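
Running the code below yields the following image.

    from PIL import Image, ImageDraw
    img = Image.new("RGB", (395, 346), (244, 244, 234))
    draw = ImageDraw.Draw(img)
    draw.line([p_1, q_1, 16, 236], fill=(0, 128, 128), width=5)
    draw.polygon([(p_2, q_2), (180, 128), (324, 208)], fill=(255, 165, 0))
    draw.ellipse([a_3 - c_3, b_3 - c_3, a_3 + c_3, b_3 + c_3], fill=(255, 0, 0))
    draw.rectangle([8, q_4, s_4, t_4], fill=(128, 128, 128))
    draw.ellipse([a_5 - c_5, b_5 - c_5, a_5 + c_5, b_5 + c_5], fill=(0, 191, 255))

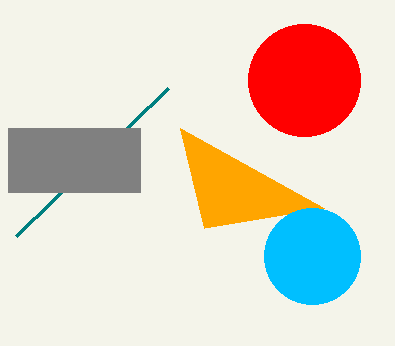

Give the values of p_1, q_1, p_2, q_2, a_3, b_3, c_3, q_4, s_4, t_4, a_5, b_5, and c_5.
p_1 = 168; q_1 = 88; p_2 = 204; q_2 = 228; a_3 = 304; b_3 = 80; c_3 = 56; q_4 = 128; s_4 = 140; t_4 = 192; a_5 = 312; b_5 = 256; c_5 = 48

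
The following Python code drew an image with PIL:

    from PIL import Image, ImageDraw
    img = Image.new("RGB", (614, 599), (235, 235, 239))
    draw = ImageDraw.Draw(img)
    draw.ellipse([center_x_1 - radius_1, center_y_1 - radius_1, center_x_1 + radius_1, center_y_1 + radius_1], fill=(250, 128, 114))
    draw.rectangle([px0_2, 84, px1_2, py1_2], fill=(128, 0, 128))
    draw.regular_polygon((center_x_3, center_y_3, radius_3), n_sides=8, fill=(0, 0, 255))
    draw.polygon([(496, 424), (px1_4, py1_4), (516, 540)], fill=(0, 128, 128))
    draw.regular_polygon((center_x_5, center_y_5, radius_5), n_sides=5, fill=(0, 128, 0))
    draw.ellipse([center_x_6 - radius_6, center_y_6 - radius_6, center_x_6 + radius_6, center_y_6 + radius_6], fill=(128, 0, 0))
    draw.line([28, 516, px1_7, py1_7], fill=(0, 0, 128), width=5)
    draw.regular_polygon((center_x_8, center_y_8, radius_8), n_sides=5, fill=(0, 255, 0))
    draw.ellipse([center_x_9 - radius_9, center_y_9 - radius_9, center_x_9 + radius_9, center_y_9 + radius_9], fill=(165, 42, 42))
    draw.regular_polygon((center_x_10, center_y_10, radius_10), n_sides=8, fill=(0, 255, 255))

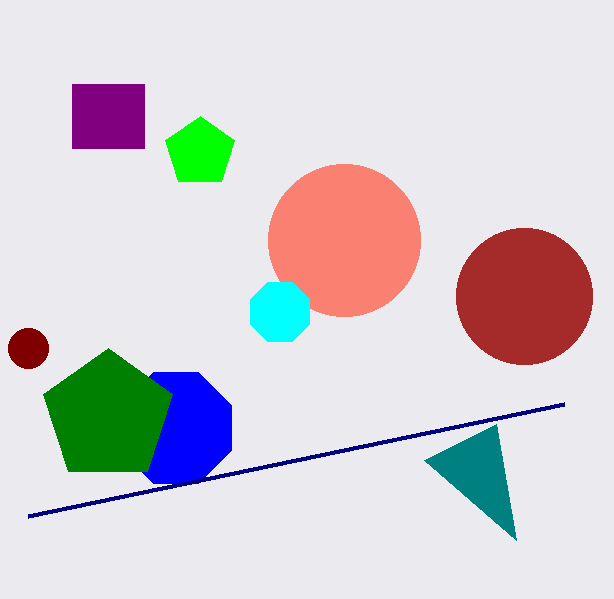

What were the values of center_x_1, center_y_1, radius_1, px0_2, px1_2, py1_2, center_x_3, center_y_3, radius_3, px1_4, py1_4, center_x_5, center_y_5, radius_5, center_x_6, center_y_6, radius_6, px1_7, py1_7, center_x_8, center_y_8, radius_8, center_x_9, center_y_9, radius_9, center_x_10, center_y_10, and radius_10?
center_x_1 = 344
center_y_1 = 240
radius_1 = 76
px0_2 = 72
px1_2 = 144
py1_2 = 148
center_x_3 = 176
center_y_3 = 428
radius_3 = 60
px1_4 = 424
py1_4 = 460
center_x_5 = 108
center_y_5 = 416
radius_5 = 68
center_x_6 = 28
center_y_6 = 348
radius_6 = 20
px1_7 = 564
py1_7 = 404
center_x_8 = 200
center_y_8 = 152
radius_8 = 36
center_x_9 = 524
center_y_9 = 296
radius_9 = 68
center_x_10 = 280
center_y_10 = 312
radius_10 = 32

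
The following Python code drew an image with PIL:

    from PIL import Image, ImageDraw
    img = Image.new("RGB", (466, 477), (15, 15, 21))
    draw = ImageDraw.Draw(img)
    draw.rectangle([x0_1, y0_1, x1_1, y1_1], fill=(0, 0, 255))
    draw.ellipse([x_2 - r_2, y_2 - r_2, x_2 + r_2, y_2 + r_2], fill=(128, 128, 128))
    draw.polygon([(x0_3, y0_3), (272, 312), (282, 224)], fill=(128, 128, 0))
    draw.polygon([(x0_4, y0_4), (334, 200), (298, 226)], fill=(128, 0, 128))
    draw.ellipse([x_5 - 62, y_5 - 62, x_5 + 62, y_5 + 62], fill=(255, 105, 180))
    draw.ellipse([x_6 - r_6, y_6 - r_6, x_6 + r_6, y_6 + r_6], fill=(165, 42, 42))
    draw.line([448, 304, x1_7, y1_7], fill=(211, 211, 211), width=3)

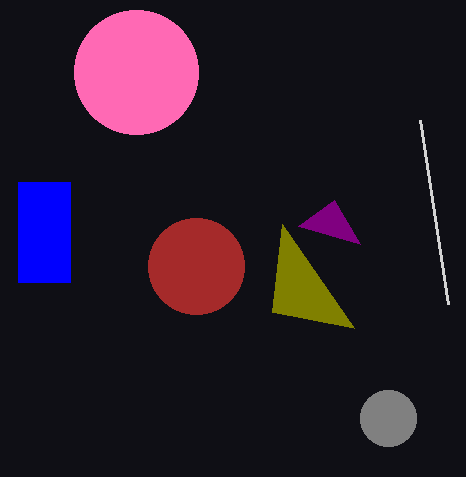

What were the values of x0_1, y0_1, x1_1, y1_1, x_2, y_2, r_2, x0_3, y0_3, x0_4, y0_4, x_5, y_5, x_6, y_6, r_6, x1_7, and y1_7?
x0_1 = 18; y0_1 = 182; x1_1 = 70; y1_1 = 282; x_2 = 388; y_2 = 418; r_2 = 28; x0_3 = 354; y0_3 = 328; x0_4 = 360; y0_4 = 244; x_5 = 136; y_5 = 72; x_6 = 196; y_6 = 266; r_6 = 48; x1_7 = 420; y1_7 = 120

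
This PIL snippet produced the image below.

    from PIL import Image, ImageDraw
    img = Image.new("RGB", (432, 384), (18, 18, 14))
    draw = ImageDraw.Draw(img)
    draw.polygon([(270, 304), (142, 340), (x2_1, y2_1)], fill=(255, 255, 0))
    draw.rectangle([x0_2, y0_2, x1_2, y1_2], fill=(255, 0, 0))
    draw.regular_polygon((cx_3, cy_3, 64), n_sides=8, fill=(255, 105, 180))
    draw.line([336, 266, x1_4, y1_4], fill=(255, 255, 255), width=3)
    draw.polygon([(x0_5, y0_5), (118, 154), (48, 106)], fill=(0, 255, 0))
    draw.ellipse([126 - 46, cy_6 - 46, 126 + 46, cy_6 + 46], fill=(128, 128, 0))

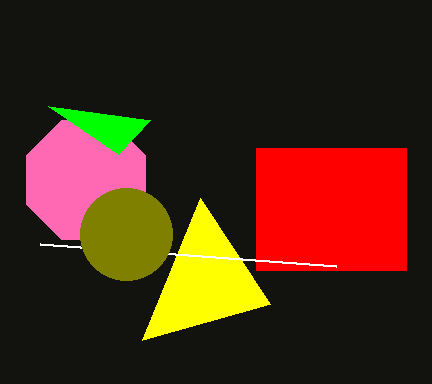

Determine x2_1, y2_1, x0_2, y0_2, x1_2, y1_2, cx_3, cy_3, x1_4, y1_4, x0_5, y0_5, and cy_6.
x2_1 = 200, y2_1 = 198, x0_2 = 256, y0_2 = 148, x1_2 = 406, y1_2 = 270, cx_3 = 86, cy_3 = 180, x1_4 = 40, y1_4 = 244, x0_5 = 150, y0_5 = 120, cy_6 = 234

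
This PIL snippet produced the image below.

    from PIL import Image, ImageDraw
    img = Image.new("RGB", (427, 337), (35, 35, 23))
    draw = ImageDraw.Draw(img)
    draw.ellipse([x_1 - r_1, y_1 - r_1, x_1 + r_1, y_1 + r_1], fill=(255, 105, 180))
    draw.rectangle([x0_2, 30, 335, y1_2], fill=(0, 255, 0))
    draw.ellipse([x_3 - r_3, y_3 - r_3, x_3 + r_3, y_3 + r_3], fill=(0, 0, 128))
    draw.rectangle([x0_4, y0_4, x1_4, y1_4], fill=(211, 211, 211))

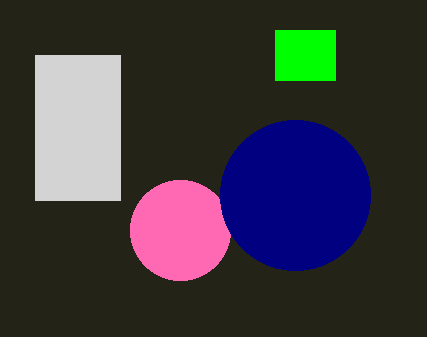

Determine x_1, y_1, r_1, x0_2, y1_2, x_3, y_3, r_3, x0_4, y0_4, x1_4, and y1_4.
x_1 = 180, y_1 = 230, r_1 = 50, x0_2 = 275, y1_2 = 80, x_3 = 295, y_3 = 195, r_3 = 75, x0_4 = 35, y0_4 = 55, x1_4 = 120, y1_4 = 200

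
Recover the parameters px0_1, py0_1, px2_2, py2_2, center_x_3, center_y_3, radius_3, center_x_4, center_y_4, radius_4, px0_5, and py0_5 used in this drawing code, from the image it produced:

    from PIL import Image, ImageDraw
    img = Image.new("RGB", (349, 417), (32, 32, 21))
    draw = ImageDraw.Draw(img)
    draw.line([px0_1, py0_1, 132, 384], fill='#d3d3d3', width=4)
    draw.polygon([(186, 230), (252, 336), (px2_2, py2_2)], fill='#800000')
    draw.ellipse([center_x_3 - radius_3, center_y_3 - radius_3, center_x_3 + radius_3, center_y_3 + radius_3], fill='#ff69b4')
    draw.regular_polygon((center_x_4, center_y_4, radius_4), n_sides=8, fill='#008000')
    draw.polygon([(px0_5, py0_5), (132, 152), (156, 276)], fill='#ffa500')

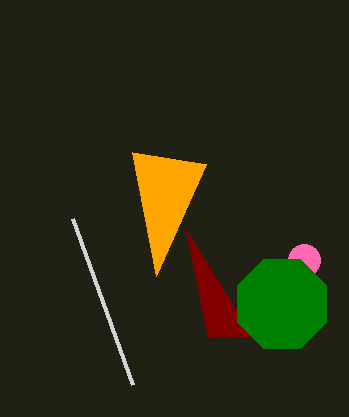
px0_1 = 72, py0_1 = 218, px2_2 = 208, py2_2 = 338, center_x_3 = 304, center_y_3 = 260, radius_3 = 16, center_x_4 = 282, center_y_4 = 304, radius_4 = 48, px0_5 = 206, py0_5 = 164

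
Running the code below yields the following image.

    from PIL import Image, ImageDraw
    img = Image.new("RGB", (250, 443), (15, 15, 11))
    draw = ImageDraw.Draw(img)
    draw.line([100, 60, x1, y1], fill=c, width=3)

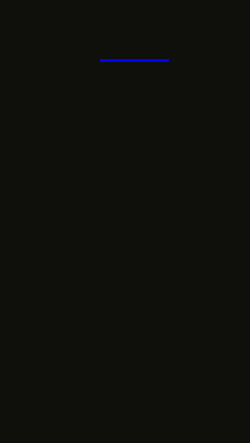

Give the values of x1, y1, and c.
x1 = 168
y1 = 60
c = 'blue'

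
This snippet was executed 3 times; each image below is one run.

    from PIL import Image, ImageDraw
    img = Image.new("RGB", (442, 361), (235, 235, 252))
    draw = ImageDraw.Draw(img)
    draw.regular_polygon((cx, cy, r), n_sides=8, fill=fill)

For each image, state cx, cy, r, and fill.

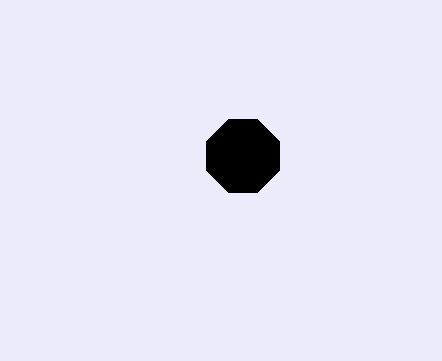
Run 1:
cx = 243; cy = 156; r = 39; fill = 'black'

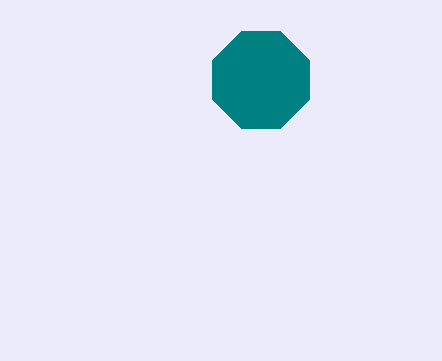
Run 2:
cx = 261; cy = 80; r = 52; fill = 'teal'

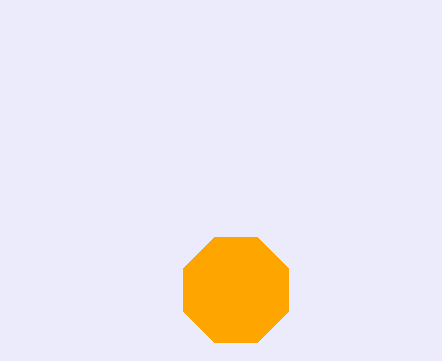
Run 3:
cx = 236
cy = 290
r = 57
fill = 'orange'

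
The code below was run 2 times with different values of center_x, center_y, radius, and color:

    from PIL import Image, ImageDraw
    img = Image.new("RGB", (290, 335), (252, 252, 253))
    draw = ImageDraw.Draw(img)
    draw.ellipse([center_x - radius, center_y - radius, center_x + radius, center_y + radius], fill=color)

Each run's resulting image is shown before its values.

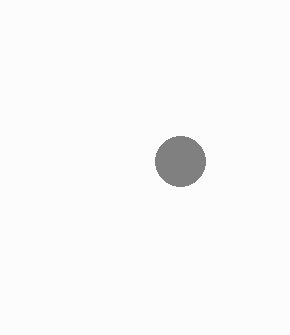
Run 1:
center_x = 180; center_y = 161; radius = 25; color = 'gray'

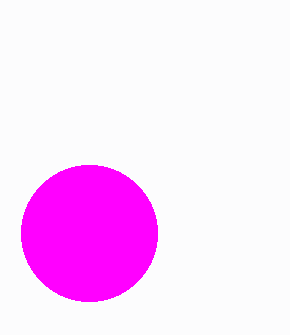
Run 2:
center_x = 89
center_y = 233
radius = 68
color = 'magenta'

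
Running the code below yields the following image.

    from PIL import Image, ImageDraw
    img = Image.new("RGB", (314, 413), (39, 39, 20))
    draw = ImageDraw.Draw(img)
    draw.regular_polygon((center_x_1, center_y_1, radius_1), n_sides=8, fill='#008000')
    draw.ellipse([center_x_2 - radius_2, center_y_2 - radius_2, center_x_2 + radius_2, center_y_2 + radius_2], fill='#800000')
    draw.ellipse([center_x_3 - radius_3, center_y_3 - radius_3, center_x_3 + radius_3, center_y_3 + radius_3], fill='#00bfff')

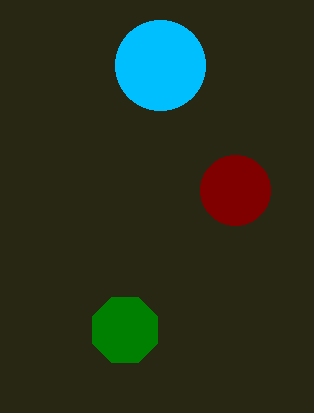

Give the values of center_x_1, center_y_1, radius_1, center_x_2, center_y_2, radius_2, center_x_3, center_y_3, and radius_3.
center_x_1 = 125
center_y_1 = 330
radius_1 = 35
center_x_2 = 235
center_y_2 = 190
radius_2 = 35
center_x_3 = 160
center_y_3 = 65
radius_3 = 45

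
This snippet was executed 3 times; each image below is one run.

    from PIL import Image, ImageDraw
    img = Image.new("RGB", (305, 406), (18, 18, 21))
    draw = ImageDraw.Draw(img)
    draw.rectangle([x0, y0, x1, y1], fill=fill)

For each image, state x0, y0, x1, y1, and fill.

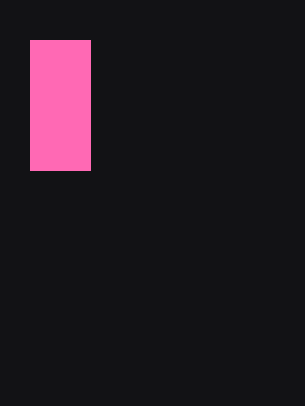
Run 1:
x0 = 30; y0 = 40; x1 = 90; y1 = 170; fill = 'hotpink'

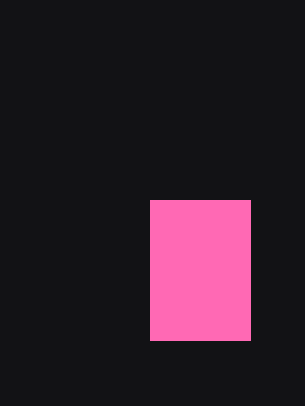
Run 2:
x0 = 150
y0 = 200
x1 = 250
y1 = 340
fill = 'hotpink'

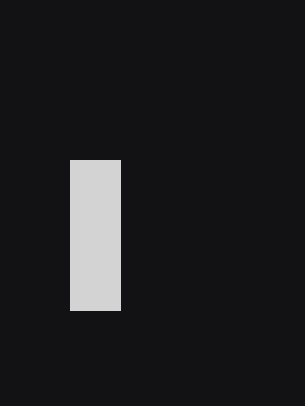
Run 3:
x0 = 70; y0 = 160; x1 = 120; y1 = 310; fill = 'lightgray'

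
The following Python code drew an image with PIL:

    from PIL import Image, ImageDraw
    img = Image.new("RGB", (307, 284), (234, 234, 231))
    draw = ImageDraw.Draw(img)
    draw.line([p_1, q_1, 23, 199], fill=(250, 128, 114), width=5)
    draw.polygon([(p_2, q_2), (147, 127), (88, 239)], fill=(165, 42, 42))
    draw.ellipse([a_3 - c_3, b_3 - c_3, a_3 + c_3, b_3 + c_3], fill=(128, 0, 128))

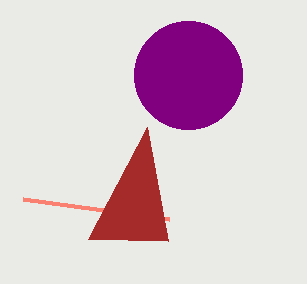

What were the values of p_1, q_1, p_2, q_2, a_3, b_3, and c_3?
p_1 = 169; q_1 = 219; p_2 = 168; q_2 = 241; a_3 = 188; b_3 = 75; c_3 = 54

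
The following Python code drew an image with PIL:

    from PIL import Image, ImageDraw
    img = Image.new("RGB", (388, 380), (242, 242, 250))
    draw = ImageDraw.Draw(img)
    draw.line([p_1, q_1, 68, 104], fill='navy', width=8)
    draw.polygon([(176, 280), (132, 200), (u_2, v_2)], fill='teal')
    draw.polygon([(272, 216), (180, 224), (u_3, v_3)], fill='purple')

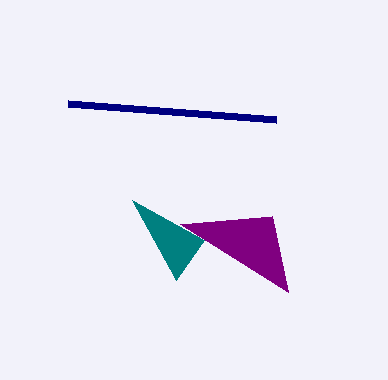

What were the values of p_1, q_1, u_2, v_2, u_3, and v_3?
p_1 = 276; q_1 = 120; u_2 = 204; v_2 = 240; u_3 = 288; v_3 = 292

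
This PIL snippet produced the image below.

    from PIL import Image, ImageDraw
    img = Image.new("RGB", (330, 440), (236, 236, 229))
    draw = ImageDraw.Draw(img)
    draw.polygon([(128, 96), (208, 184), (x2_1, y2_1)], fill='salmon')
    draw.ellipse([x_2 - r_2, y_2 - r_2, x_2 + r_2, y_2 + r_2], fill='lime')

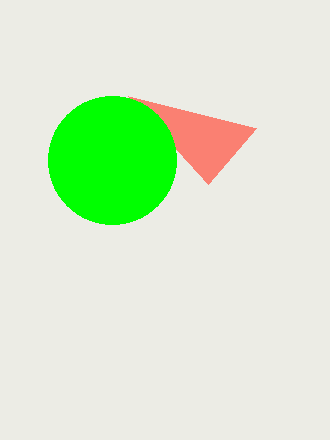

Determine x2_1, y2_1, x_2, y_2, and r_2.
x2_1 = 256
y2_1 = 128
x_2 = 112
y_2 = 160
r_2 = 64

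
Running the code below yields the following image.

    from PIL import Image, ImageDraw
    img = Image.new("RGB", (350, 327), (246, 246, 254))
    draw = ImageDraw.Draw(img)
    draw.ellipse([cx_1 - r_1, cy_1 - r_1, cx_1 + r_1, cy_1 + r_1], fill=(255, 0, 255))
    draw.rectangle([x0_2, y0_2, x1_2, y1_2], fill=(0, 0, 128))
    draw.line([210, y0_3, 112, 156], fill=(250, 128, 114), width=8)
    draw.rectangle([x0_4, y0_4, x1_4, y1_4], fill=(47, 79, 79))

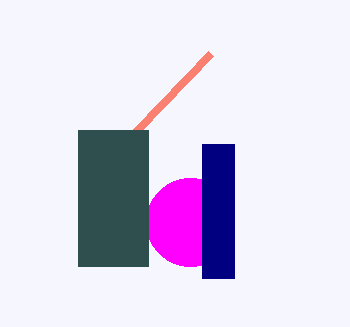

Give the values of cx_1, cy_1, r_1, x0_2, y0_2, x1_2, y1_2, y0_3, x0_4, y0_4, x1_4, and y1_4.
cx_1 = 190, cy_1 = 222, r_1 = 44, x0_2 = 202, y0_2 = 144, x1_2 = 234, y1_2 = 278, y0_3 = 54, x0_4 = 78, y0_4 = 130, x1_4 = 148, y1_4 = 266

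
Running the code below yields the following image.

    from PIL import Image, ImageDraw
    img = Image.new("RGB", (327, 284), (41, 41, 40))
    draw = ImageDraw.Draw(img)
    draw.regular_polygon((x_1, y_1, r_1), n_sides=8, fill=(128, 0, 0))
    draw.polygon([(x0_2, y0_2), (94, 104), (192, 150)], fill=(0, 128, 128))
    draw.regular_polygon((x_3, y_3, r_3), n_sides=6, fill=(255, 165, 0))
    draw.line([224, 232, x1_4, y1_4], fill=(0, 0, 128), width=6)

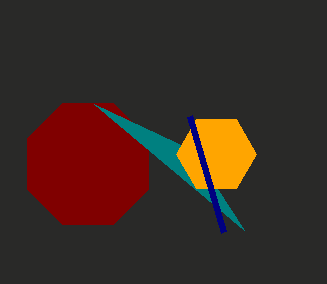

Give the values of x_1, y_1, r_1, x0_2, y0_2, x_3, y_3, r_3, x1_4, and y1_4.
x_1 = 88; y_1 = 164; r_1 = 66; x0_2 = 244; y0_2 = 230; x_3 = 216; y_3 = 154; r_3 = 40; x1_4 = 190; y1_4 = 116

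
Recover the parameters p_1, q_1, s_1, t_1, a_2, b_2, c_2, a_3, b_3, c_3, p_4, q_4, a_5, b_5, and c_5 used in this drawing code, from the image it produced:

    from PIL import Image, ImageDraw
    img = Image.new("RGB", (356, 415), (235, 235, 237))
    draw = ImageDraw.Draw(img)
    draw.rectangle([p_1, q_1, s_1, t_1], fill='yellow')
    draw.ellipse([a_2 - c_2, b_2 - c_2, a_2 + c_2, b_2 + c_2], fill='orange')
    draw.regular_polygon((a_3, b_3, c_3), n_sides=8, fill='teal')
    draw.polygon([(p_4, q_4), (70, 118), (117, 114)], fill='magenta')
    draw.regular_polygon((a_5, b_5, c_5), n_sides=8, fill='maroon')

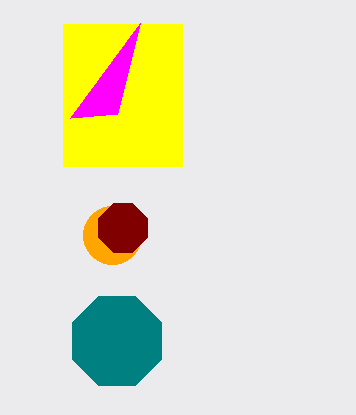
p_1 = 63
q_1 = 24
s_1 = 182
t_1 = 166
a_2 = 112
b_2 = 235
c_2 = 29
a_3 = 117
b_3 = 341
c_3 = 48
p_4 = 140
q_4 = 23
a_5 = 123
b_5 = 228
c_5 = 26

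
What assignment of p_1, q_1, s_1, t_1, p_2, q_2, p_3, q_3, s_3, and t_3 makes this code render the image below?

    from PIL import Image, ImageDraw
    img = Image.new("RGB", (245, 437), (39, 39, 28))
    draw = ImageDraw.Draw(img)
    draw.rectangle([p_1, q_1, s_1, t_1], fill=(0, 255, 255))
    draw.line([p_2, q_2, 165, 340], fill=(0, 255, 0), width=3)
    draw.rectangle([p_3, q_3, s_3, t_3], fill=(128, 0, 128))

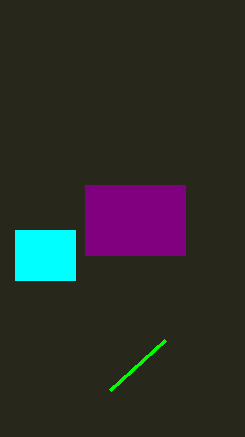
p_1 = 15
q_1 = 230
s_1 = 75
t_1 = 280
p_2 = 110
q_2 = 390
p_3 = 85
q_3 = 185
s_3 = 185
t_3 = 255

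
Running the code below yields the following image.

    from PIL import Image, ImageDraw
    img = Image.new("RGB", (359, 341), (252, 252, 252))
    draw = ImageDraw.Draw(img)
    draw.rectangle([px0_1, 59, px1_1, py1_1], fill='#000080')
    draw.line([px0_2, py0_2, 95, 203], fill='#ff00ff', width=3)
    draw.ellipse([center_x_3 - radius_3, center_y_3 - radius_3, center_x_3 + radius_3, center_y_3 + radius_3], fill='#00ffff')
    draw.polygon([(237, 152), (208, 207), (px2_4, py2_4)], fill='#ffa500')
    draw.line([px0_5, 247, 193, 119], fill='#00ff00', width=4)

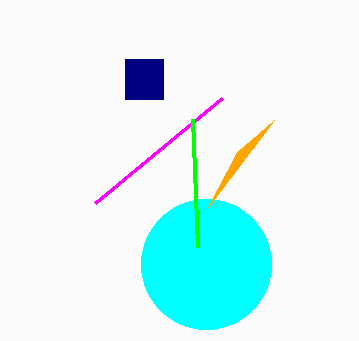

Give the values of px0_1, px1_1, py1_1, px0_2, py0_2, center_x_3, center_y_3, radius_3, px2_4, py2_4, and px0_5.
px0_1 = 125, px1_1 = 163, py1_1 = 99, px0_2 = 222, py0_2 = 98, center_x_3 = 206, center_y_3 = 264, radius_3 = 65, px2_4 = 274, py2_4 = 120, px0_5 = 198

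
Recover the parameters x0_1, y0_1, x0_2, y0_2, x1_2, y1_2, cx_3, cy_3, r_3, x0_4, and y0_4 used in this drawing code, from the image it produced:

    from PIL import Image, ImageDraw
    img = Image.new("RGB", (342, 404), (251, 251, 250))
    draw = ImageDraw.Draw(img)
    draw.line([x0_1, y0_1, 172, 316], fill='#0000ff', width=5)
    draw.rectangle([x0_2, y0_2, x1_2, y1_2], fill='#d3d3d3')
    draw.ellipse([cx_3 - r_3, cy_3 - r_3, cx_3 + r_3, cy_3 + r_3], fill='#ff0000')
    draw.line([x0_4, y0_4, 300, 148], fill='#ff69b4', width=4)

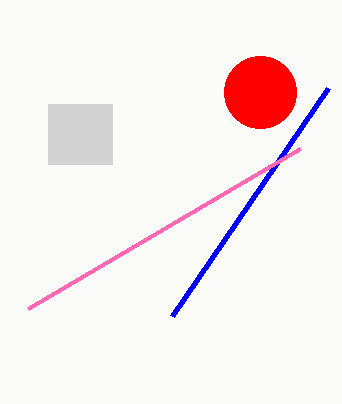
x0_1 = 328
y0_1 = 88
x0_2 = 48
y0_2 = 104
x1_2 = 112
y1_2 = 164
cx_3 = 260
cy_3 = 92
r_3 = 36
x0_4 = 28
y0_4 = 308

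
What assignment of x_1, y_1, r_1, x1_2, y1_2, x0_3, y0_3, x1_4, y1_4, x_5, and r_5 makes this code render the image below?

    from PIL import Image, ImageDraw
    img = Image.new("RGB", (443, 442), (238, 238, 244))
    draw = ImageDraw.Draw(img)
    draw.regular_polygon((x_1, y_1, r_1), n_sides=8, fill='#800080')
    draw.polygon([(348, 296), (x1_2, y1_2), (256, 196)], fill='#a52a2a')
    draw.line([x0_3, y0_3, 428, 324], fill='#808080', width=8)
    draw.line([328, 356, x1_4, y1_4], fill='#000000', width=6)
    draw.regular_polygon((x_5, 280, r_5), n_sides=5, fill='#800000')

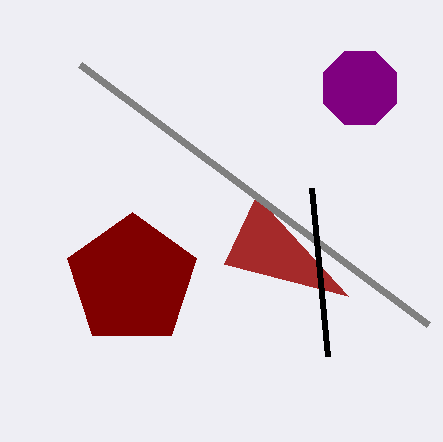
x_1 = 360, y_1 = 88, r_1 = 40, x1_2 = 224, y1_2 = 264, x0_3 = 80, y0_3 = 64, x1_4 = 312, y1_4 = 188, x_5 = 132, r_5 = 68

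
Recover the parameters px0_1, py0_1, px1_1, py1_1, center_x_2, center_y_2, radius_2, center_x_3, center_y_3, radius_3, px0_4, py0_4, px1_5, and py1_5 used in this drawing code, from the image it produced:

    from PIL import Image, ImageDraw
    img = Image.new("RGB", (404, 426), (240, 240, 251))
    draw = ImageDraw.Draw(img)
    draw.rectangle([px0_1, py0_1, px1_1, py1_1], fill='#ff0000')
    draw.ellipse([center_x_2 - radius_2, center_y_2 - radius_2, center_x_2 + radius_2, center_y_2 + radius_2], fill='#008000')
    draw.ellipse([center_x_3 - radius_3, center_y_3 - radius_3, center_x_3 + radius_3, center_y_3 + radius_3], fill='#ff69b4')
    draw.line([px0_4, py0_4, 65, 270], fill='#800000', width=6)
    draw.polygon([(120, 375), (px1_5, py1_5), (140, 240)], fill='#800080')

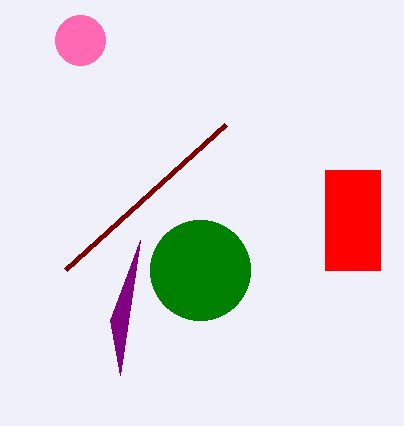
px0_1 = 325; py0_1 = 170; px1_1 = 380; py1_1 = 270; center_x_2 = 200; center_y_2 = 270; radius_2 = 50; center_x_3 = 80; center_y_3 = 40; radius_3 = 25; px0_4 = 225; py0_4 = 125; px1_5 = 110; py1_5 = 320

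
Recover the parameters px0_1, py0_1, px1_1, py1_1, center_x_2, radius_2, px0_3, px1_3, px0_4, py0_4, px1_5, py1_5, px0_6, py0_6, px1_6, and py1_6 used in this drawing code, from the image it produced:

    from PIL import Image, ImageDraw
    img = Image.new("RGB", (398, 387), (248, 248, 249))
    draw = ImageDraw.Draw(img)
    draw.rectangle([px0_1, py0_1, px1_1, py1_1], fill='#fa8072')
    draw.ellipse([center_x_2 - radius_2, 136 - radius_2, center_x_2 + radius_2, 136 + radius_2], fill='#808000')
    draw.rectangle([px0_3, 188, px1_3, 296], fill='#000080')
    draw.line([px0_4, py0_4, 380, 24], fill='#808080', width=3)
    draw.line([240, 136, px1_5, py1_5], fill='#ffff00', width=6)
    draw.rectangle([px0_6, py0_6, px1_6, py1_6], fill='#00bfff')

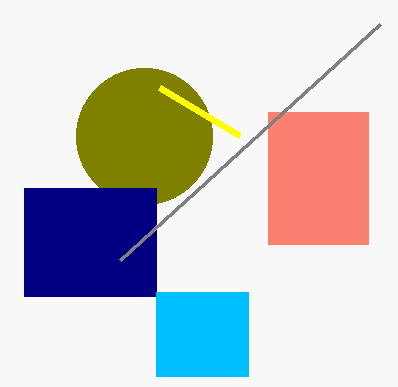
px0_1 = 268, py0_1 = 112, px1_1 = 368, py1_1 = 244, center_x_2 = 144, radius_2 = 68, px0_3 = 24, px1_3 = 156, px0_4 = 120, py0_4 = 260, px1_5 = 160, py1_5 = 88, px0_6 = 156, py0_6 = 292, px1_6 = 248, py1_6 = 376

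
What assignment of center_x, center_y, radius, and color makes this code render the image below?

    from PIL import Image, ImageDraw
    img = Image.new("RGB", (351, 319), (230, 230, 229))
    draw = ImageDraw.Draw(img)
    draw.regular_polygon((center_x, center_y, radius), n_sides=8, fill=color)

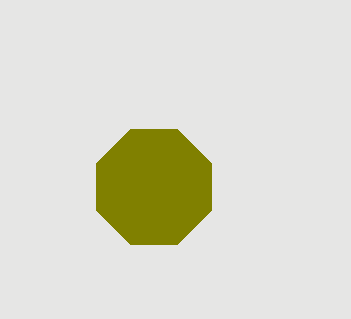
center_x = 154, center_y = 187, radius = 62, color = 'olive'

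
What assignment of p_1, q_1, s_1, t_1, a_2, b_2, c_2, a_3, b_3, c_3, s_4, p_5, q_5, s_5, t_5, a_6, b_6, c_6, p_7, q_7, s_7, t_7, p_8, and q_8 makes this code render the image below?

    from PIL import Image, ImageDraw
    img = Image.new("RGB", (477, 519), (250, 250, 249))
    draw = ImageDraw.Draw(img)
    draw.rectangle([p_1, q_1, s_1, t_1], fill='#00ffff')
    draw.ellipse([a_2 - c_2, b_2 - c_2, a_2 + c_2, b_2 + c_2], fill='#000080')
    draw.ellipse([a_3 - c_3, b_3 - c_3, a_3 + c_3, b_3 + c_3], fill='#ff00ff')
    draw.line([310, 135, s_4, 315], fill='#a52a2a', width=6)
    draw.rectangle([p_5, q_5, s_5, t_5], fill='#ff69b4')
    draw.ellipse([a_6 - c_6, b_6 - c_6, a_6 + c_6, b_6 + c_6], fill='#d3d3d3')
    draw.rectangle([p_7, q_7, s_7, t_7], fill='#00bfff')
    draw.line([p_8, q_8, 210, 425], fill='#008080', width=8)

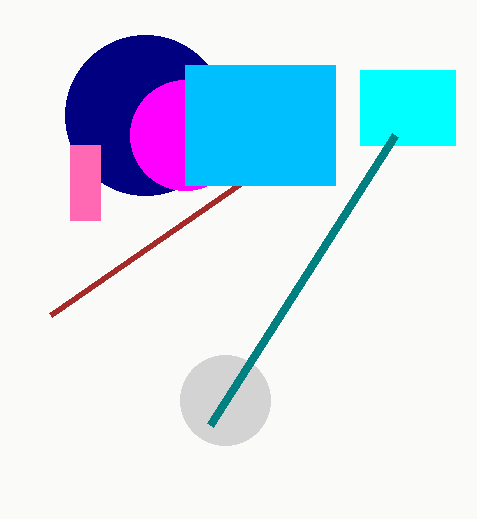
p_1 = 360
q_1 = 70
s_1 = 455
t_1 = 145
a_2 = 145
b_2 = 115
c_2 = 80
a_3 = 185
b_3 = 135
c_3 = 55
s_4 = 50
p_5 = 70
q_5 = 145
s_5 = 100
t_5 = 220
a_6 = 225
b_6 = 400
c_6 = 45
p_7 = 185
q_7 = 65
s_7 = 335
t_7 = 185
p_8 = 395
q_8 = 135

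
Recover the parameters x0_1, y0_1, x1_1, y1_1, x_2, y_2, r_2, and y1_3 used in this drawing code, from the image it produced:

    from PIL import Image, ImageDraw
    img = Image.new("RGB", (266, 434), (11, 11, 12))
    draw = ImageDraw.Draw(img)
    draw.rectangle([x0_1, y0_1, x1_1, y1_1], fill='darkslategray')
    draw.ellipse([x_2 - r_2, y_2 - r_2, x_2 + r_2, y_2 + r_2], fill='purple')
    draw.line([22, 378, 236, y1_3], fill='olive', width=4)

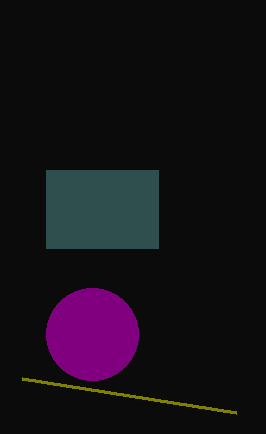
x0_1 = 46
y0_1 = 170
x1_1 = 158
y1_1 = 248
x_2 = 92
y_2 = 334
r_2 = 46
y1_3 = 412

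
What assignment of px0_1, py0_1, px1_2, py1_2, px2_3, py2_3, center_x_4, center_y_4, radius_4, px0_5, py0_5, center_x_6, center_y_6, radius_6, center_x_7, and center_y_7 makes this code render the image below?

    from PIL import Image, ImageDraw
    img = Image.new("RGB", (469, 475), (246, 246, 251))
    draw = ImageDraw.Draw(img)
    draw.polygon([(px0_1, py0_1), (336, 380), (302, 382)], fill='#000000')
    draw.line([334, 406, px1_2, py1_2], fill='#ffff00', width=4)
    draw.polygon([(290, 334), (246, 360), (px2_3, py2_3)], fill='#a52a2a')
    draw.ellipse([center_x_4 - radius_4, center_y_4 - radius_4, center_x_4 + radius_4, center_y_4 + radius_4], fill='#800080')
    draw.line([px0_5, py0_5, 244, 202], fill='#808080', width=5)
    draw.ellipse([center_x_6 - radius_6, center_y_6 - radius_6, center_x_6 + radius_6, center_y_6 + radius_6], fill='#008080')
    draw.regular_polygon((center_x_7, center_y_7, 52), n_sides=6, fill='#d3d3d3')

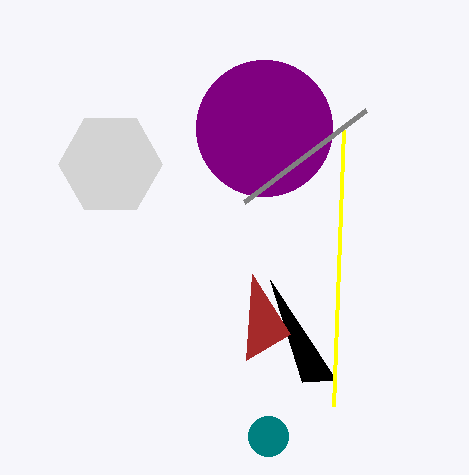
px0_1 = 270
py0_1 = 280
px1_2 = 344
py1_2 = 130
px2_3 = 252
py2_3 = 274
center_x_4 = 264
center_y_4 = 128
radius_4 = 68
px0_5 = 366
py0_5 = 110
center_x_6 = 268
center_y_6 = 436
radius_6 = 20
center_x_7 = 110
center_y_7 = 164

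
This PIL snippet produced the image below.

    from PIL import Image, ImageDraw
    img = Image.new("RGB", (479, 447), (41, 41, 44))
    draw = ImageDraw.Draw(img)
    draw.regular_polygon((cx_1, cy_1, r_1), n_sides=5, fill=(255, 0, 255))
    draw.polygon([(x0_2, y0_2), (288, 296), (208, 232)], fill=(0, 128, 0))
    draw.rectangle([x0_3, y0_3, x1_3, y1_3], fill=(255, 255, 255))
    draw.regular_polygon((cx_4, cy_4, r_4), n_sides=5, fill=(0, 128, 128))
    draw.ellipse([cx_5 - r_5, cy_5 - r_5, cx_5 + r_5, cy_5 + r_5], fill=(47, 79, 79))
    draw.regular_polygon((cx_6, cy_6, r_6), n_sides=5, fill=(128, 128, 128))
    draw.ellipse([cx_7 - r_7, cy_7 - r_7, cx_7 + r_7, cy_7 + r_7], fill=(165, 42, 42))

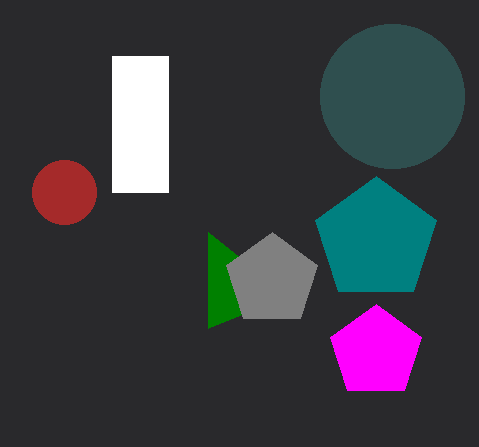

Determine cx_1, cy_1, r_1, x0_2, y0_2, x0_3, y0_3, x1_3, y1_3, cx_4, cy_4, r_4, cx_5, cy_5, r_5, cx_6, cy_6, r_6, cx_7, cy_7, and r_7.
cx_1 = 376, cy_1 = 352, r_1 = 48, x0_2 = 208, y0_2 = 328, x0_3 = 112, y0_3 = 56, x1_3 = 168, y1_3 = 192, cx_4 = 376, cy_4 = 240, r_4 = 64, cx_5 = 392, cy_5 = 96, r_5 = 72, cx_6 = 272, cy_6 = 280, r_6 = 48, cx_7 = 64, cy_7 = 192, r_7 = 32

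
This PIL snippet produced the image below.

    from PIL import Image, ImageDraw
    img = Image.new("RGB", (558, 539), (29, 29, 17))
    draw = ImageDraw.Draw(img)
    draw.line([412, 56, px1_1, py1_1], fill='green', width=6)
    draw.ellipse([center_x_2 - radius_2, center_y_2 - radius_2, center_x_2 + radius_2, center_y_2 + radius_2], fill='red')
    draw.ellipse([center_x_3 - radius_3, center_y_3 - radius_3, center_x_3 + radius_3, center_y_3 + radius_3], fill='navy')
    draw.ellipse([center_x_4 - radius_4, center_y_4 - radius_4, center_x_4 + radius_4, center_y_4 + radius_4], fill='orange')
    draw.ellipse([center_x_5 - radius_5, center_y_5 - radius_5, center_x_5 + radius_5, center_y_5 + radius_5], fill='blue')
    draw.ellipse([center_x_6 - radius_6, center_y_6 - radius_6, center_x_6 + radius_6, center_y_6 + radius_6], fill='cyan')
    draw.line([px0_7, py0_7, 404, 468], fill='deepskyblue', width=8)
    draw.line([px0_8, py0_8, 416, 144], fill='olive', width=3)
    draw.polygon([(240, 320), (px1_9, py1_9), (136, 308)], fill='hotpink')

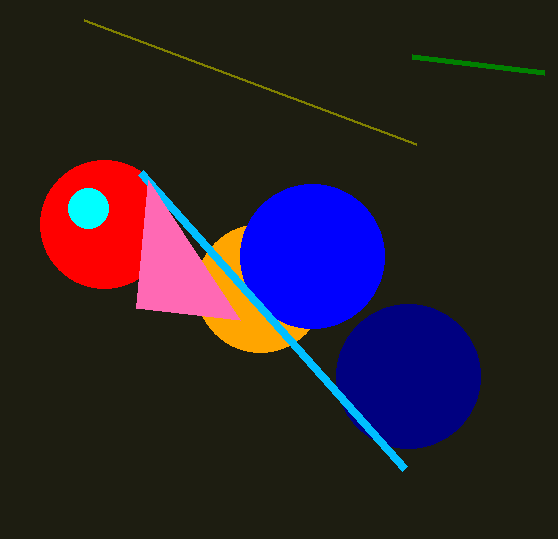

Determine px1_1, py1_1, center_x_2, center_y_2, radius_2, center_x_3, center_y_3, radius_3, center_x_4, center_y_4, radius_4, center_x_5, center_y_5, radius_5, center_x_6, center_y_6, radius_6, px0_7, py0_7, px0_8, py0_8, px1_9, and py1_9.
px1_1 = 544, py1_1 = 72, center_x_2 = 104, center_y_2 = 224, radius_2 = 64, center_x_3 = 408, center_y_3 = 376, radius_3 = 72, center_x_4 = 260, center_y_4 = 288, radius_4 = 64, center_x_5 = 312, center_y_5 = 256, radius_5 = 72, center_x_6 = 88, center_y_6 = 208, radius_6 = 20, px0_7 = 140, py0_7 = 172, px0_8 = 84, py0_8 = 20, px1_9 = 148, py1_9 = 180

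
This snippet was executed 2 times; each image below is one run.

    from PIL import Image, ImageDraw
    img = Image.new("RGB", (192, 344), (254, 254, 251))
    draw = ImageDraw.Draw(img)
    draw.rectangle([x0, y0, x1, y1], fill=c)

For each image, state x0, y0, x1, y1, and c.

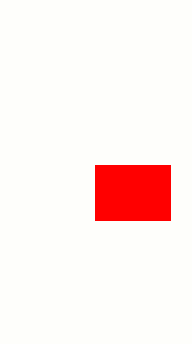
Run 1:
x0 = 95, y0 = 165, x1 = 170, y1 = 220, c = 'red'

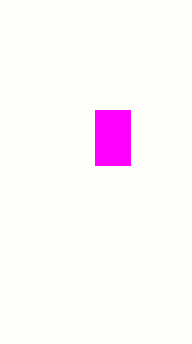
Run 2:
x0 = 95; y0 = 110; x1 = 130; y1 = 165; c = 'magenta'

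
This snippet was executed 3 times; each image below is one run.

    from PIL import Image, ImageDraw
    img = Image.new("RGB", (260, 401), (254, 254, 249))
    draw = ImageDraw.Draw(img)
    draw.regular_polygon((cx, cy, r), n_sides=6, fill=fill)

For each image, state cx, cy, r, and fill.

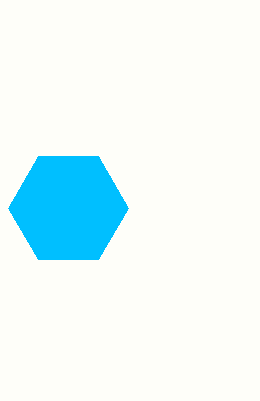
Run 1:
cx = 68
cy = 208
r = 60
fill = 'deepskyblue'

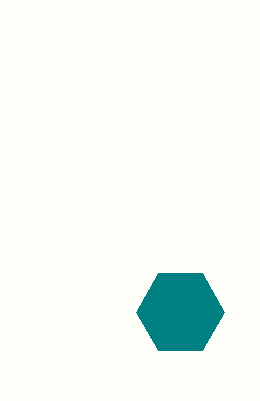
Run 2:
cx = 180, cy = 312, r = 44, fill = 'teal'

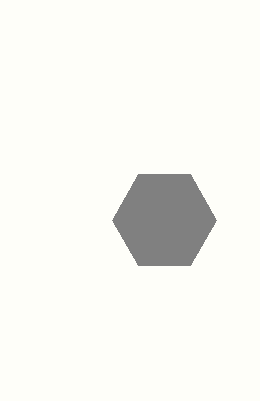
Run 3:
cx = 164, cy = 220, r = 52, fill = 'gray'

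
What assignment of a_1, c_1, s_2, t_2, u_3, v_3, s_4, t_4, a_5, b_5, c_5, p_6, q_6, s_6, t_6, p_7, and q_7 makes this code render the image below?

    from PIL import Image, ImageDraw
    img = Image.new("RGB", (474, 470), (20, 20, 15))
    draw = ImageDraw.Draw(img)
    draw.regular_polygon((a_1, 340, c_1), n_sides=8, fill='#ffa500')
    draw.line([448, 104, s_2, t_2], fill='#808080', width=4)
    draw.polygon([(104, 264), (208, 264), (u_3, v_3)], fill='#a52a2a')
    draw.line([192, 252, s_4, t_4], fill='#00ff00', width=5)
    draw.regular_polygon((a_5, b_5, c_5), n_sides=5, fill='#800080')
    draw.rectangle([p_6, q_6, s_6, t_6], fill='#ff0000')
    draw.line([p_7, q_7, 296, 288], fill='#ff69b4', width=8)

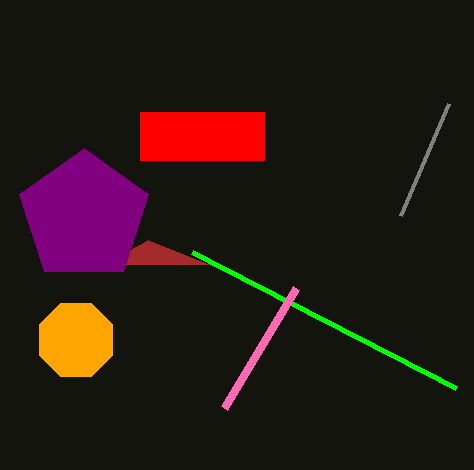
a_1 = 76
c_1 = 40
s_2 = 400
t_2 = 216
u_3 = 148
v_3 = 240
s_4 = 456
t_4 = 388
a_5 = 84
b_5 = 216
c_5 = 68
p_6 = 140
q_6 = 112
s_6 = 264
t_6 = 160
p_7 = 224
q_7 = 408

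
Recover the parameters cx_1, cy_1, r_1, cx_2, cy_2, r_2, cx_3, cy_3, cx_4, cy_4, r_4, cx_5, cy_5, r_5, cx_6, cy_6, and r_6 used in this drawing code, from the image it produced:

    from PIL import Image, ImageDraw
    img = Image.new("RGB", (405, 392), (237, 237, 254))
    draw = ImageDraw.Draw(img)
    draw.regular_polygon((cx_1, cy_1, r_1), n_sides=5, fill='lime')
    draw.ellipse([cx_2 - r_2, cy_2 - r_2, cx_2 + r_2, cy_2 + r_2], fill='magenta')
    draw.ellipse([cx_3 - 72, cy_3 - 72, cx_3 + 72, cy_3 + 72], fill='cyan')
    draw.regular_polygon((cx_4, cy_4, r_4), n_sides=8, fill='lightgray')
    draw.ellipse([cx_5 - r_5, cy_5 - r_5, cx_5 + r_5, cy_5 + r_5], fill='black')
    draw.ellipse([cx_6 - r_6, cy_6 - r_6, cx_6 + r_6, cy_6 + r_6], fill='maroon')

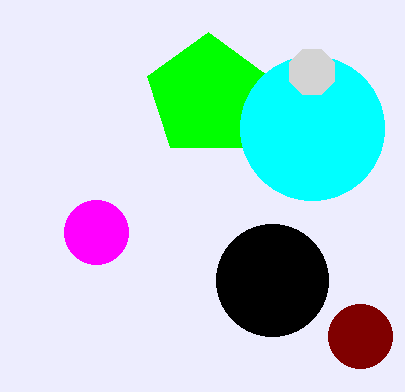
cx_1 = 208, cy_1 = 96, r_1 = 64, cx_2 = 96, cy_2 = 232, r_2 = 32, cx_3 = 312, cy_3 = 128, cx_4 = 312, cy_4 = 72, r_4 = 24, cx_5 = 272, cy_5 = 280, r_5 = 56, cx_6 = 360, cy_6 = 336, r_6 = 32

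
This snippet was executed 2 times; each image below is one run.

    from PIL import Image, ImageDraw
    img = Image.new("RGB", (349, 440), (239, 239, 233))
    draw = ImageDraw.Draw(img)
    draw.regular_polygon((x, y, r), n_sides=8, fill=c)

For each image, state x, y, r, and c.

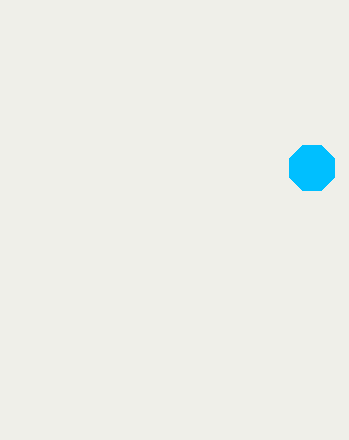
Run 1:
x = 312; y = 168; r = 24; c = 'deepskyblue'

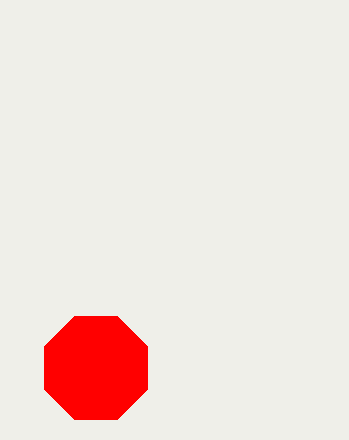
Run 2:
x = 96
y = 368
r = 56
c = 'red'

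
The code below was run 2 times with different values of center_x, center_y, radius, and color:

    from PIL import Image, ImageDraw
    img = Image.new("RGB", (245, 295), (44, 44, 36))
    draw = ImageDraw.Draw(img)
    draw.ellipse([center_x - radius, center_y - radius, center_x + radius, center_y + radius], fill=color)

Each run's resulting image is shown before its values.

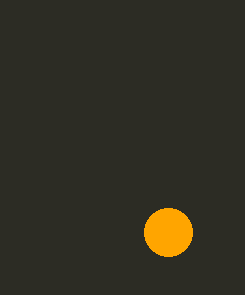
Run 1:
center_x = 168, center_y = 232, radius = 24, color = 'orange'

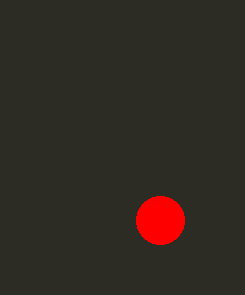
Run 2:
center_x = 160; center_y = 220; radius = 24; color = 'red'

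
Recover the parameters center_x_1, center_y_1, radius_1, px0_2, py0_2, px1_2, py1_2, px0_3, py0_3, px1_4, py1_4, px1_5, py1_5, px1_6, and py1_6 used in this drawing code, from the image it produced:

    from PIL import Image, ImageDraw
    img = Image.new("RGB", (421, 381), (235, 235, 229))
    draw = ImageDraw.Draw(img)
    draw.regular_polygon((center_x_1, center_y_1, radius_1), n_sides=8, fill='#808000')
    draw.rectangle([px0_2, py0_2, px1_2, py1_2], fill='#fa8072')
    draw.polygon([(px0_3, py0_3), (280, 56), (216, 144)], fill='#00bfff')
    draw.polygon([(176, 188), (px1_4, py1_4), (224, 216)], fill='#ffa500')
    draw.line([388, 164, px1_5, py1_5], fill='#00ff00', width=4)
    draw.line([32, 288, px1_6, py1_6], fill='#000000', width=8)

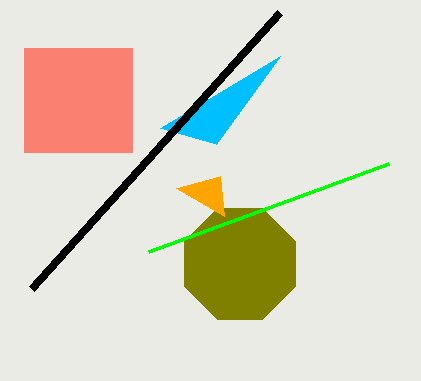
center_x_1 = 240; center_y_1 = 264; radius_1 = 60; px0_2 = 24; py0_2 = 48; px1_2 = 132; py1_2 = 152; px0_3 = 160; py0_3 = 128; px1_4 = 220; py1_4 = 176; px1_5 = 148; py1_5 = 252; px1_6 = 280; py1_6 = 12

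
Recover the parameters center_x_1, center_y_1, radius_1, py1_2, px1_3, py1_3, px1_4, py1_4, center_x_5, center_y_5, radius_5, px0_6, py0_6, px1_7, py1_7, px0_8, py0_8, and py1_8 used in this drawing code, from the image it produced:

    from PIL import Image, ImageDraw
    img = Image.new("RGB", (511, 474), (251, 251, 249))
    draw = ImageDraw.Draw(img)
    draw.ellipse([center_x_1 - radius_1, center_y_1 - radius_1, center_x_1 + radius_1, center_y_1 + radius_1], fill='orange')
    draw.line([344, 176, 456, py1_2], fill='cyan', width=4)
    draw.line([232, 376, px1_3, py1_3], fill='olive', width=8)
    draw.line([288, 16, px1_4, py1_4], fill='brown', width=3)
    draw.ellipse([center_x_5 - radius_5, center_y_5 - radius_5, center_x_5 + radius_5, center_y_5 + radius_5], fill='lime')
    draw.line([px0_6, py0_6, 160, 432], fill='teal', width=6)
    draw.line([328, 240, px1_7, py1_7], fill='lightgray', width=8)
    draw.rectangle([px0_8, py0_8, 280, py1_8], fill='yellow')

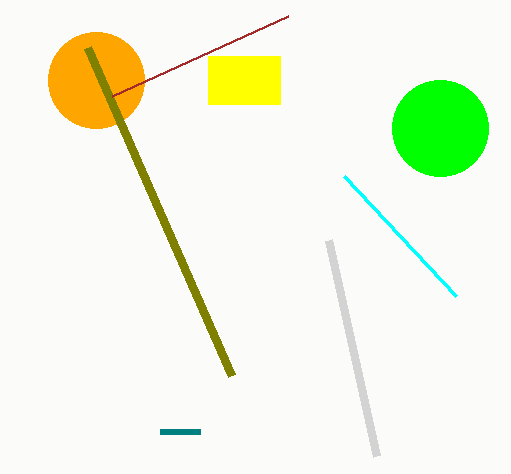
center_x_1 = 96; center_y_1 = 80; radius_1 = 48; py1_2 = 296; px1_3 = 88; py1_3 = 48; px1_4 = 112; py1_4 = 96; center_x_5 = 440; center_y_5 = 128; radius_5 = 48; px0_6 = 200; py0_6 = 432; px1_7 = 376; py1_7 = 456; px0_8 = 208; py0_8 = 56; py1_8 = 104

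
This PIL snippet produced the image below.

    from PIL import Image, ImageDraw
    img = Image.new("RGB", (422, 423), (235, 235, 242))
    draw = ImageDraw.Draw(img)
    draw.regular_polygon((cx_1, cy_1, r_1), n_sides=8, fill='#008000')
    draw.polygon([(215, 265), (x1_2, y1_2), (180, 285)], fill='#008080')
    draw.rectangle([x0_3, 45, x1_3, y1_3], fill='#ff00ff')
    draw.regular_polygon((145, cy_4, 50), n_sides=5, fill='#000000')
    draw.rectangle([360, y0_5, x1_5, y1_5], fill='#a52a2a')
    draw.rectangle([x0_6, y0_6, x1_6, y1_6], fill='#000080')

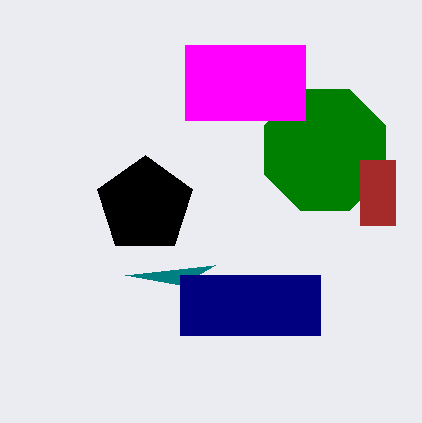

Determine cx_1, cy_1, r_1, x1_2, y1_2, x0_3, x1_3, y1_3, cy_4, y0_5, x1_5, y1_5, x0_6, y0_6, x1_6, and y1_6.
cx_1 = 325; cy_1 = 150; r_1 = 65; x1_2 = 125; y1_2 = 275; x0_3 = 185; x1_3 = 305; y1_3 = 120; cy_4 = 205; y0_5 = 160; x1_5 = 395; y1_5 = 225; x0_6 = 180; y0_6 = 275; x1_6 = 320; y1_6 = 335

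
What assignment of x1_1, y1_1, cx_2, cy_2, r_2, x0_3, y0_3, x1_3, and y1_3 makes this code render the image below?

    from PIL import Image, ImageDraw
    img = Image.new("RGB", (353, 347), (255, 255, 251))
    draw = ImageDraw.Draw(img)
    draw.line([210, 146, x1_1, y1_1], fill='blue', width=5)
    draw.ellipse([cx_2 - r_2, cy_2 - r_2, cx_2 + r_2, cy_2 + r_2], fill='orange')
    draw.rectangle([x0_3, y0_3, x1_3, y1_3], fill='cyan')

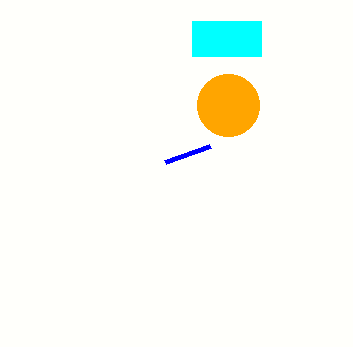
x1_1 = 165; y1_1 = 162; cx_2 = 228; cy_2 = 105; r_2 = 31; x0_3 = 192; y0_3 = 21; x1_3 = 261; y1_3 = 56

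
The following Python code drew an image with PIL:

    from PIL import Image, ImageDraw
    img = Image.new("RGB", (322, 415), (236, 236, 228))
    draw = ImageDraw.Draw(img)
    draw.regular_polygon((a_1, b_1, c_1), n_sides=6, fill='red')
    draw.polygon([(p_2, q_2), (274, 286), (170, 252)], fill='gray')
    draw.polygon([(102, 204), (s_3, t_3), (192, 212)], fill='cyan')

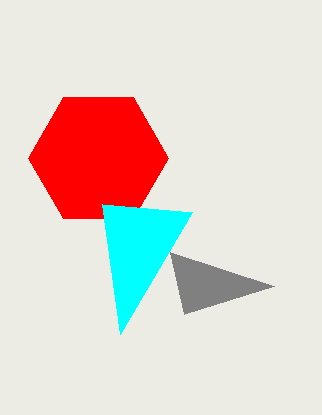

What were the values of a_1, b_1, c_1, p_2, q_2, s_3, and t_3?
a_1 = 98
b_1 = 158
c_1 = 70
p_2 = 184
q_2 = 314
s_3 = 120
t_3 = 334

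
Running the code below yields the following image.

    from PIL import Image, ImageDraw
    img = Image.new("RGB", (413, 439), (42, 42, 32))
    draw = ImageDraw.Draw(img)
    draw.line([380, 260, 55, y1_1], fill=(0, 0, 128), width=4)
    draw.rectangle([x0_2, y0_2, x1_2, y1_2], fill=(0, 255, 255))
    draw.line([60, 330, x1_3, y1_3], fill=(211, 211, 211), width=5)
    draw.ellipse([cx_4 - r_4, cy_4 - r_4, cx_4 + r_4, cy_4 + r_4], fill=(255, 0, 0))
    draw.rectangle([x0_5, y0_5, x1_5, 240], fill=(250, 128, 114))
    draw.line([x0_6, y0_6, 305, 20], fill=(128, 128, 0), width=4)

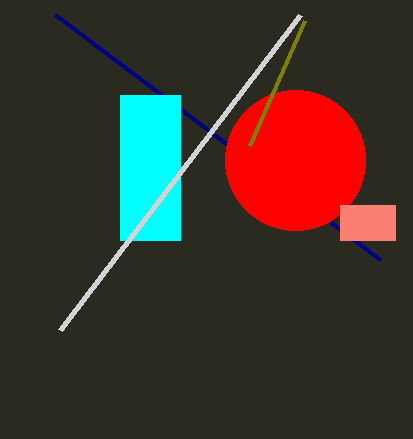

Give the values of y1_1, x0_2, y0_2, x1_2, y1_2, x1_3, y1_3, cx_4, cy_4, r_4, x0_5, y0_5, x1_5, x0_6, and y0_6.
y1_1 = 15, x0_2 = 120, y0_2 = 95, x1_2 = 180, y1_2 = 240, x1_3 = 300, y1_3 = 15, cx_4 = 295, cy_4 = 160, r_4 = 70, x0_5 = 340, y0_5 = 205, x1_5 = 395, x0_6 = 250, y0_6 = 145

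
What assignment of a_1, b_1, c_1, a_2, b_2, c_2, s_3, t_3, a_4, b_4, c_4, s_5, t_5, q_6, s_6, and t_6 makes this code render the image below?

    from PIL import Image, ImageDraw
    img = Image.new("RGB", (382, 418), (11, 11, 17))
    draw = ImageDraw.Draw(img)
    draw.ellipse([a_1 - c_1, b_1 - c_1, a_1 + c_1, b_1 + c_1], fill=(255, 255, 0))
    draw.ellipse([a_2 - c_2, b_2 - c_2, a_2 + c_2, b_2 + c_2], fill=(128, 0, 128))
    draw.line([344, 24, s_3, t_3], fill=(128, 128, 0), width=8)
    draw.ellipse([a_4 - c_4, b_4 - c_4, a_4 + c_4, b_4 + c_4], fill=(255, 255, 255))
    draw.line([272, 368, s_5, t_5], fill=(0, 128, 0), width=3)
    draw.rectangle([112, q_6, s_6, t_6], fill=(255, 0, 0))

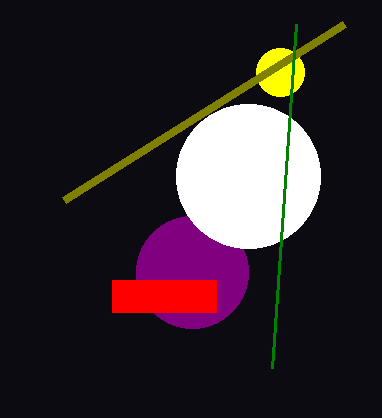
a_1 = 280
b_1 = 72
c_1 = 24
a_2 = 192
b_2 = 272
c_2 = 56
s_3 = 64
t_3 = 200
a_4 = 248
b_4 = 176
c_4 = 72
s_5 = 296
t_5 = 24
q_6 = 280
s_6 = 216
t_6 = 312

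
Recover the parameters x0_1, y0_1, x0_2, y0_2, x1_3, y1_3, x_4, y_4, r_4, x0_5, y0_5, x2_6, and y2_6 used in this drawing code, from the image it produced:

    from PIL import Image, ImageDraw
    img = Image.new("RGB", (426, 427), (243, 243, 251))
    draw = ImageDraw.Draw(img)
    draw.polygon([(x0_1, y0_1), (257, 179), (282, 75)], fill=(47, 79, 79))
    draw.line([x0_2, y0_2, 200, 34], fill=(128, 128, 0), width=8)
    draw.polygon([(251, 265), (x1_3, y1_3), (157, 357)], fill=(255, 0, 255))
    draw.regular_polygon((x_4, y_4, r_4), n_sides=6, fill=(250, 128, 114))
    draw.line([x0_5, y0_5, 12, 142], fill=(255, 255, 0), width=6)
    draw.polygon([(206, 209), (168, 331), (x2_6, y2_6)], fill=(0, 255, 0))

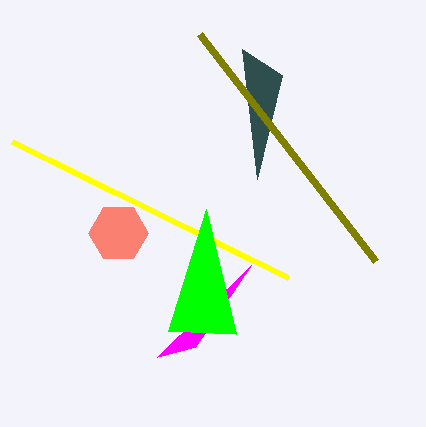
x0_1 = 242
y0_1 = 49
x0_2 = 376
y0_2 = 261
x1_3 = 195
y1_3 = 347
x_4 = 118
y_4 = 233
r_4 = 30
x0_5 = 288
y0_5 = 278
x2_6 = 236
y2_6 = 334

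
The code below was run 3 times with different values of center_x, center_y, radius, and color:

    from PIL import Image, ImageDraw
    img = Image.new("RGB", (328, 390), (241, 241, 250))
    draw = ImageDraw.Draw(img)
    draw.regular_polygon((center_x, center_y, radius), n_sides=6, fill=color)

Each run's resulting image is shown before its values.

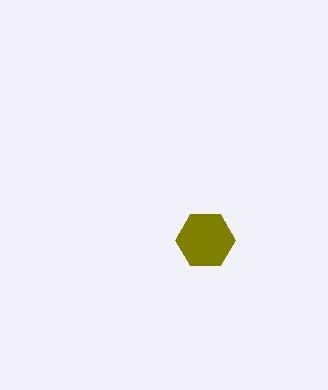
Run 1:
center_x = 205
center_y = 240
radius = 30
color = 'olive'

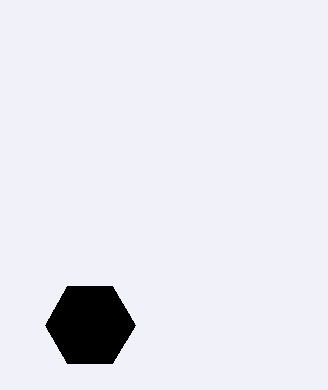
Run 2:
center_x = 90, center_y = 325, radius = 45, color = 'black'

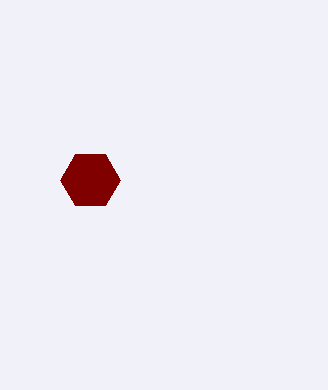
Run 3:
center_x = 90, center_y = 180, radius = 30, color = 'maroon'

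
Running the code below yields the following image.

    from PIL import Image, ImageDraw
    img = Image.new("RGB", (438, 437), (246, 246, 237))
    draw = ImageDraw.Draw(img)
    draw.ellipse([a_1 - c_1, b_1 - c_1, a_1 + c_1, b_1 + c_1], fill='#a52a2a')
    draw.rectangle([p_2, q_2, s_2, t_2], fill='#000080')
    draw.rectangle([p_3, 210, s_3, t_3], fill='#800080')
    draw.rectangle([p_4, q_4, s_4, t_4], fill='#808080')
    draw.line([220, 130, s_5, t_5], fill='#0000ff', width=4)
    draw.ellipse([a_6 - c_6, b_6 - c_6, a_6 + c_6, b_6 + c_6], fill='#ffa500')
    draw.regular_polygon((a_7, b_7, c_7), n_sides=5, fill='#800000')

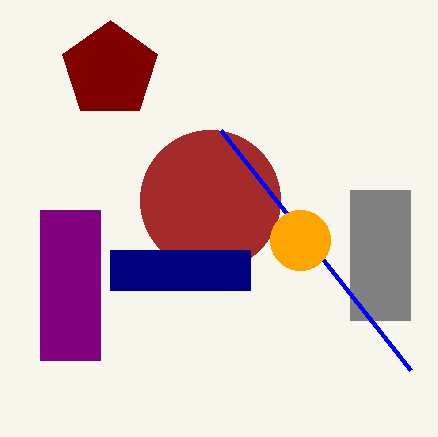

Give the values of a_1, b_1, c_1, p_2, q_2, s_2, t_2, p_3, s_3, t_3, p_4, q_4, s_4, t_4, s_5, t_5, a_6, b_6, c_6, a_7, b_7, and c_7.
a_1 = 210, b_1 = 200, c_1 = 70, p_2 = 110, q_2 = 250, s_2 = 250, t_2 = 290, p_3 = 40, s_3 = 100, t_3 = 360, p_4 = 350, q_4 = 190, s_4 = 410, t_4 = 320, s_5 = 410, t_5 = 370, a_6 = 300, b_6 = 240, c_6 = 30, a_7 = 110, b_7 = 70, c_7 = 50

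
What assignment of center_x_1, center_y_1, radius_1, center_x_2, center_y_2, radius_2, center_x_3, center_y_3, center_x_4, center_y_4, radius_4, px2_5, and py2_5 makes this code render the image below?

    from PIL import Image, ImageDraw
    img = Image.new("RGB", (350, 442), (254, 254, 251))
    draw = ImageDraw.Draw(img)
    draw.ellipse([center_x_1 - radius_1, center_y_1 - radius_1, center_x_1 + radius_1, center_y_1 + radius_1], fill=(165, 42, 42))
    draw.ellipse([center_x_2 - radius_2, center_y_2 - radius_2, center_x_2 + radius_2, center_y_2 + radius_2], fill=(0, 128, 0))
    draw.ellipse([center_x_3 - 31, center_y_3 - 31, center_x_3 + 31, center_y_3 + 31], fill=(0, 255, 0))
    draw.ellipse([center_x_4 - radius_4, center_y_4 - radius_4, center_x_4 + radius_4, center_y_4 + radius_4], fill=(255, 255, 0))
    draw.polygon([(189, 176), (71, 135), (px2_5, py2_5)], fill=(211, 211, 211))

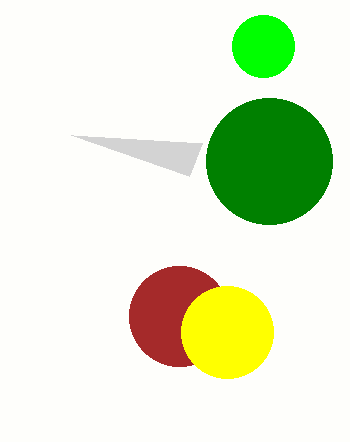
center_x_1 = 179
center_y_1 = 316
radius_1 = 50
center_x_2 = 269
center_y_2 = 161
radius_2 = 63
center_x_3 = 263
center_y_3 = 46
center_x_4 = 227
center_y_4 = 332
radius_4 = 46
px2_5 = 202
py2_5 = 143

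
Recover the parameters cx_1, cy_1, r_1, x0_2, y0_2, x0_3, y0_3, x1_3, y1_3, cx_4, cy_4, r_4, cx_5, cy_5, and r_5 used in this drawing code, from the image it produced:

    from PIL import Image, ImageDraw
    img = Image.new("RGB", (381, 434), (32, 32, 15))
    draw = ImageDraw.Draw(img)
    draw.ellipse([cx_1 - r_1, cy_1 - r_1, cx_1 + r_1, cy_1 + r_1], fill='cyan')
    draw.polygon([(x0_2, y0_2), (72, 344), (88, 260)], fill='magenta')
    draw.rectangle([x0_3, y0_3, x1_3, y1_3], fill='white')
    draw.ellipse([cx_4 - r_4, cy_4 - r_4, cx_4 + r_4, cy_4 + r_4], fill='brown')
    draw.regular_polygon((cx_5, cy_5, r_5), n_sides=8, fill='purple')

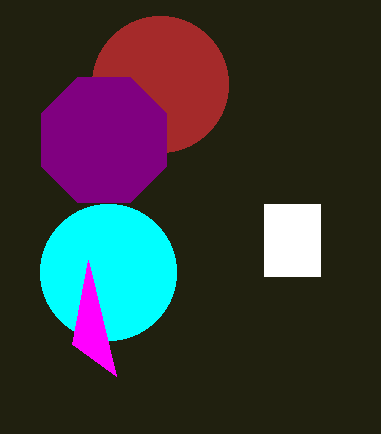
cx_1 = 108; cy_1 = 272; r_1 = 68; x0_2 = 116; y0_2 = 376; x0_3 = 264; y0_3 = 204; x1_3 = 320; y1_3 = 276; cx_4 = 160; cy_4 = 84; r_4 = 68; cx_5 = 104; cy_5 = 140; r_5 = 68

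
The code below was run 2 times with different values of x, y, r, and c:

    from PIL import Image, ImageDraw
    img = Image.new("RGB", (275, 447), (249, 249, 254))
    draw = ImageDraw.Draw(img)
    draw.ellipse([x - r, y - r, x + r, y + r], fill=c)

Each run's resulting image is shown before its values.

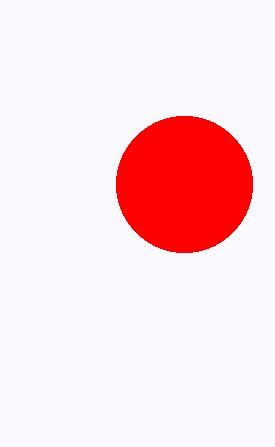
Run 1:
x = 184, y = 184, r = 68, c = 'red'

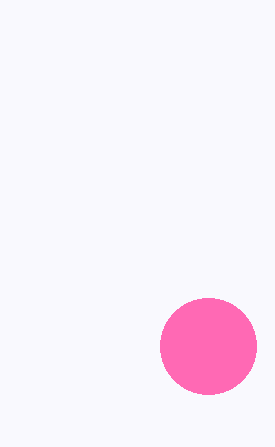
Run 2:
x = 208
y = 346
r = 48
c = 'hotpink'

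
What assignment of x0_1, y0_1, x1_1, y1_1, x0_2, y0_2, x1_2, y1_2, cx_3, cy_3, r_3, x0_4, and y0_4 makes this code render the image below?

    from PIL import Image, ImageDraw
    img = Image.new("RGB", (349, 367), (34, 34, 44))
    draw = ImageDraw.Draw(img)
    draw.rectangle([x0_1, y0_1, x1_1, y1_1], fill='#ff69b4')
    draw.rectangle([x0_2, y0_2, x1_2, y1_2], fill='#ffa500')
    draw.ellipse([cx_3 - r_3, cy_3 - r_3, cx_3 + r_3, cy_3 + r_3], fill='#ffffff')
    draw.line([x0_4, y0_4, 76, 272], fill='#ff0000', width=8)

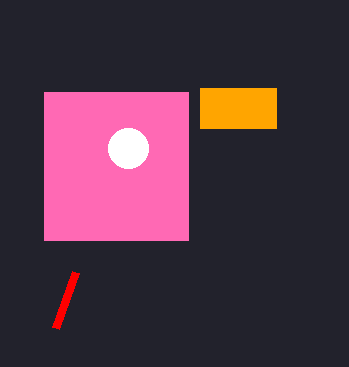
x0_1 = 44; y0_1 = 92; x1_1 = 188; y1_1 = 240; x0_2 = 200; y0_2 = 88; x1_2 = 276; y1_2 = 128; cx_3 = 128; cy_3 = 148; r_3 = 20; x0_4 = 56; y0_4 = 328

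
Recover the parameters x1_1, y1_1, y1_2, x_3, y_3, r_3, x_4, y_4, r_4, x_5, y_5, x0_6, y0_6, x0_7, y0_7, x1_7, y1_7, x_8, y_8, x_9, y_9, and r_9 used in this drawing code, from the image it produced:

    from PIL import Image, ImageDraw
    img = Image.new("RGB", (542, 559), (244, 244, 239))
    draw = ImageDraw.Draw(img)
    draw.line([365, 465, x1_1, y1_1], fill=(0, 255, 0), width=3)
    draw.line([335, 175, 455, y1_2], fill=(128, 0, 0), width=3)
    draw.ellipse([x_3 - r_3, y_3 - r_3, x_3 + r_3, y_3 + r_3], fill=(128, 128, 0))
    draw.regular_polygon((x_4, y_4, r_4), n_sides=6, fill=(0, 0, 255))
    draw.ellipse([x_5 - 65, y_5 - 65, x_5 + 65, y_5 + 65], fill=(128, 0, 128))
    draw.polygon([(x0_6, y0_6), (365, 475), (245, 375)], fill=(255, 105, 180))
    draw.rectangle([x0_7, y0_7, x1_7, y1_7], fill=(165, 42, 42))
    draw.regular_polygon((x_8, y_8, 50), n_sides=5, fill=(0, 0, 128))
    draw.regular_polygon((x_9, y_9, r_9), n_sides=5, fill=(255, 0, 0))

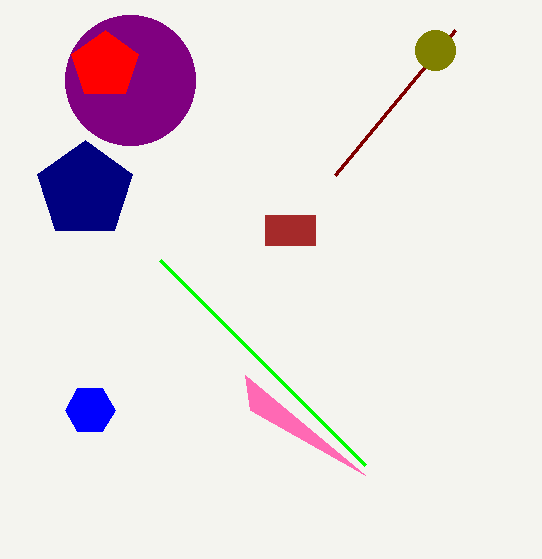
x1_1 = 160
y1_1 = 260
y1_2 = 30
x_3 = 435
y_3 = 50
r_3 = 20
x_4 = 90
y_4 = 410
r_4 = 25
x_5 = 130
y_5 = 80
x0_6 = 250
y0_6 = 410
x0_7 = 265
y0_7 = 215
x1_7 = 315
y1_7 = 245
x_8 = 85
y_8 = 190
x_9 = 105
y_9 = 65
r_9 = 35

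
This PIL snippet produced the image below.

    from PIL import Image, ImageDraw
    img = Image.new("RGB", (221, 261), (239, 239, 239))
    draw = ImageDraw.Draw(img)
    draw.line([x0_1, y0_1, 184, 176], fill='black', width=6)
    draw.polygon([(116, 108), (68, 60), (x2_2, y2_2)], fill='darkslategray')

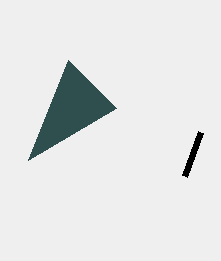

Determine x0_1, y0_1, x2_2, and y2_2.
x0_1 = 200, y0_1 = 132, x2_2 = 28, y2_2 = 160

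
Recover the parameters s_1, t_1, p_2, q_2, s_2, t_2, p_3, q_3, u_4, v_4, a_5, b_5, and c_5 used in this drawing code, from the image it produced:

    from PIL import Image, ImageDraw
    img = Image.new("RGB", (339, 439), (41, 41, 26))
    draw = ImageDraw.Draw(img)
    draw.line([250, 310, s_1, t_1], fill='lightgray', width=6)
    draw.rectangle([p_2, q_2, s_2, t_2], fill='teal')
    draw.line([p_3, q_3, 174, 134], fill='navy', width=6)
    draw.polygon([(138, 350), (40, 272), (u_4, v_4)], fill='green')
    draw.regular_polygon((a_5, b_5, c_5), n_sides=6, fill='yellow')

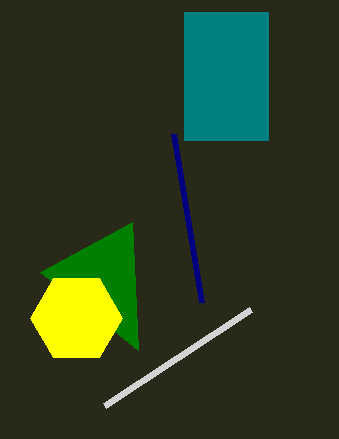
s_1 = 104; t_1 = 406; p_2 = 184; q_2 = 12; s_2 = 268; t_2 = 140; p_3 = 202; q_3 = 302; u_4 = 132; v_4 = 222; a_5 = 76; b_5 = 318; c_5 = 46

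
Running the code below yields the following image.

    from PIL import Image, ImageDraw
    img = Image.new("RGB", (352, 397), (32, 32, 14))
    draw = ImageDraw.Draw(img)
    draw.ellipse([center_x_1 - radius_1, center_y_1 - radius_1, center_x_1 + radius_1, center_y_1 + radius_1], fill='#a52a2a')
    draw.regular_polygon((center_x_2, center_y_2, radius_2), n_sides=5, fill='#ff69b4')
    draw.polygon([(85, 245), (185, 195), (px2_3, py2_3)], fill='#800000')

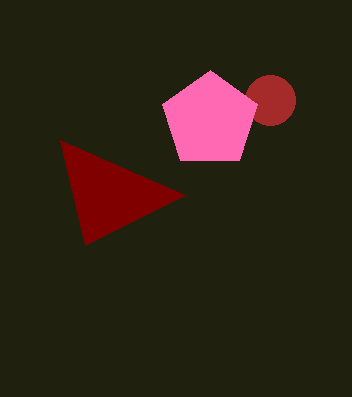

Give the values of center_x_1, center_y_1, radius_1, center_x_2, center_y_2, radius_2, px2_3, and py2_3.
center_x_1 = 270; center_y_1 = 100; radius_1 = 25; center_x_2 = 210; center_y_2 = 120; radius_2 = 50; px2_3 = 60; py2_3 = 140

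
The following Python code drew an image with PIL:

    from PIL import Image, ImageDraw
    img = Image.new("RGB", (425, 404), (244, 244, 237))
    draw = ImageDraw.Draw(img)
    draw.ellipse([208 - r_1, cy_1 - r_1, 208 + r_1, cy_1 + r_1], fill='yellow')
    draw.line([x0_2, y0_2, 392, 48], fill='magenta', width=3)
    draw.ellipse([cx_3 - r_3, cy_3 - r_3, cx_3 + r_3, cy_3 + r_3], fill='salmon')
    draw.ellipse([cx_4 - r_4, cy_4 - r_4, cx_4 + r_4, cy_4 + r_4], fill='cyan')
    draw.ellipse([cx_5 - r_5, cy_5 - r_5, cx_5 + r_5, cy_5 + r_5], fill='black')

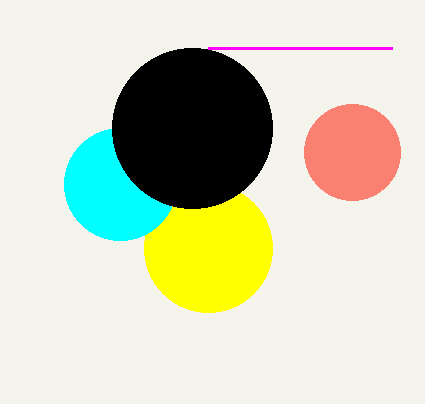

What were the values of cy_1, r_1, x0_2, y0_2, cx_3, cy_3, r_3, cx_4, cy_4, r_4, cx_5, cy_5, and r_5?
cy_1 = 248, r_1 = 64, x0_2 = 208, y0_2 = 48, cx_3 = 352, cy_3 = 152, r_3 = 48, cx_4 = 120, cy_4 = 184, r_4 = 56, cx_5 = 192, cy_5 = 128, r_5 = 80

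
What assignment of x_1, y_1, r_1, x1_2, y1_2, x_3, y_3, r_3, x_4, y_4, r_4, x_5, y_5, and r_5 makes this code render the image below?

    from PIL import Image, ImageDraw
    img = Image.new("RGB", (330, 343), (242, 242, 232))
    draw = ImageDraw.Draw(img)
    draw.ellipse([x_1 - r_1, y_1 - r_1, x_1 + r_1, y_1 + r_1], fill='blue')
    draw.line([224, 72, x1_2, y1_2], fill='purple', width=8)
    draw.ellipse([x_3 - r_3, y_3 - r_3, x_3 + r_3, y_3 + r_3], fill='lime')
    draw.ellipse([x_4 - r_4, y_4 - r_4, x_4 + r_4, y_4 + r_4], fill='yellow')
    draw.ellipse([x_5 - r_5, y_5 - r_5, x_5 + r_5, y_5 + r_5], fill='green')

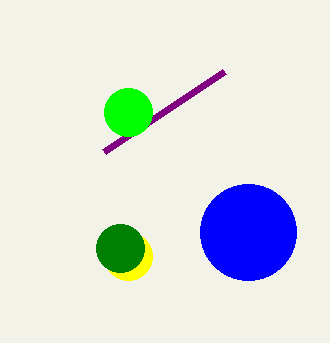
x_1 = 248, y_1 = 232, r_1 = 48, x1_2 = 104, y1_2 = 152, x_3 = 128, y_3 = 112, r_3 = 24, x_4 = 128, y_4 = 256, r_4 = 24, x_5 = 120, y_5 = 248, r_5 = 24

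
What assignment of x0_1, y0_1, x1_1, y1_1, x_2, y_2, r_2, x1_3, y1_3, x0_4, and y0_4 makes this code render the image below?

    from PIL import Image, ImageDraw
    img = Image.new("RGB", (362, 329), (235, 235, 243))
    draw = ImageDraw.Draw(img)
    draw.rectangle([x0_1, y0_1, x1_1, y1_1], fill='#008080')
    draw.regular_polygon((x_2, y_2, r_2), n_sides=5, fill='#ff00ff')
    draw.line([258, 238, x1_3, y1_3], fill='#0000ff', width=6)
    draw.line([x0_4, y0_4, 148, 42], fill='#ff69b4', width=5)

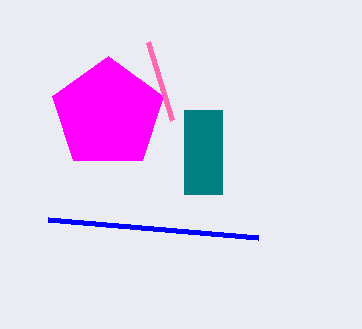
x0_1 = 184
y0_1 = 110
x1_1 = 222
y1_1 = 194
x_2 = 108
y_2 = 114
r_2 = 58
x1_3 = 48
y1_3 = 220
x0_4 = 172
y0_4 = 120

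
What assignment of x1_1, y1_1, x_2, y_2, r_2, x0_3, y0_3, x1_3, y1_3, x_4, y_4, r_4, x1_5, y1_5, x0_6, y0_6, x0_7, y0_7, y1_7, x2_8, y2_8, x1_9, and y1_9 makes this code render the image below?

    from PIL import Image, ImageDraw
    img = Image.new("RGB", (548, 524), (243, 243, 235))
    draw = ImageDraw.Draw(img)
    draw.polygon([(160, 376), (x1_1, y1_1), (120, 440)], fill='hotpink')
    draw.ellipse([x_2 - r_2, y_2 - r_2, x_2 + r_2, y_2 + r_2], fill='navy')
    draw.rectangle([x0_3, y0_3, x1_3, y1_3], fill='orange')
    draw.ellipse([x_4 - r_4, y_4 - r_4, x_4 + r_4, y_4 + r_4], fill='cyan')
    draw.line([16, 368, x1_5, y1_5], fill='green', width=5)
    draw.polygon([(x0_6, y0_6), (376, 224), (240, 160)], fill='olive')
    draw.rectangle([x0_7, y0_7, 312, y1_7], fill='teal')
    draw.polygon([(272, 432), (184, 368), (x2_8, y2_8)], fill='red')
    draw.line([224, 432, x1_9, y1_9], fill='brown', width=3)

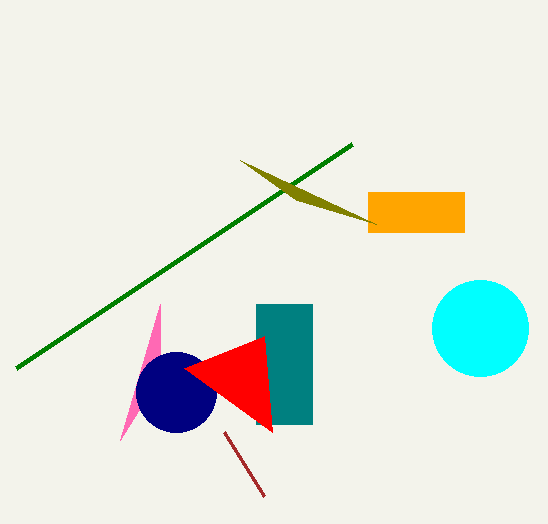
x1_1 = 160, y1_1 = 304, x_2 = 176, y_2 = 392, r_2 = 40, x0_3 = 368, y0_3 = 192, x1_3 = 464, y1_3 = 232, x_4 = 480, y_4 = 328, r_4 = 48, x1_5 = 352, y1_5 = 144, x0_6 = 296, y0_6 = 200, x0_7 = 256, y0_7 = 304, y1_7 = 424, x2_8 = 264, y2_8 = 336, x1_9 = 264, y1_9 = 496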